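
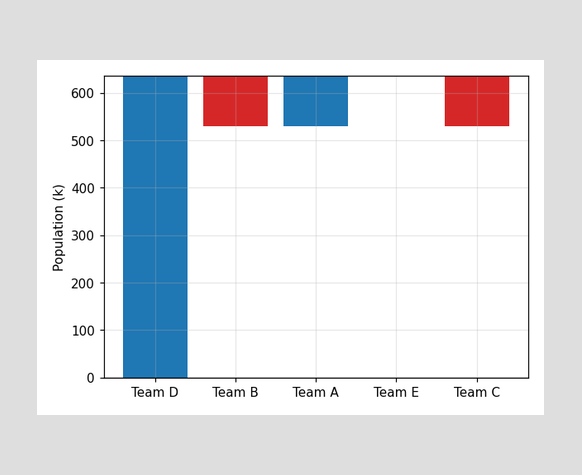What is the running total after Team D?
636k

After Team D the running total reaches 636k.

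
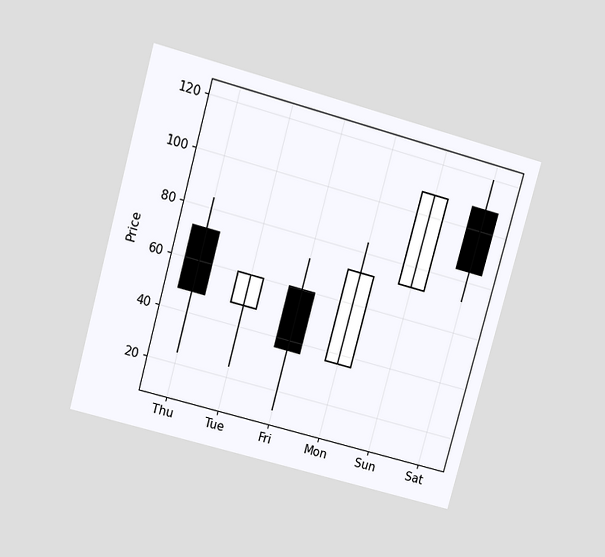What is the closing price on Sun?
108

The chart is tilted about 15° clockwise and viewed at a slight angle. The Sun candle closes at 108.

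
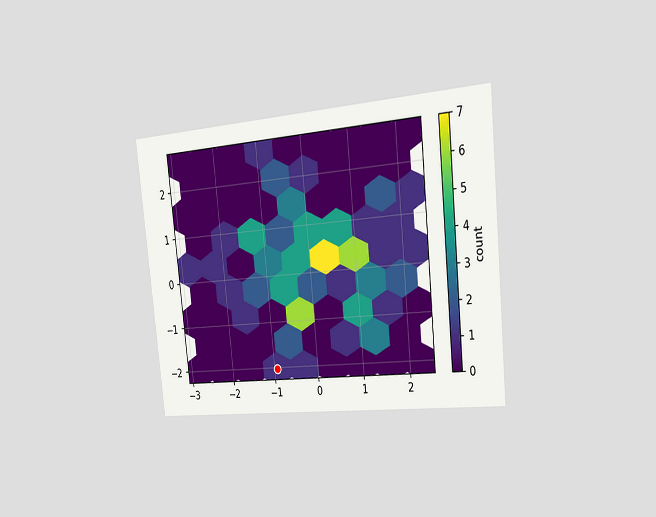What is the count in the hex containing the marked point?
The chart is tilted about 6° counter-clockwise and viewed slightly from the right. The marked hex reads 1 on the colorbar.

1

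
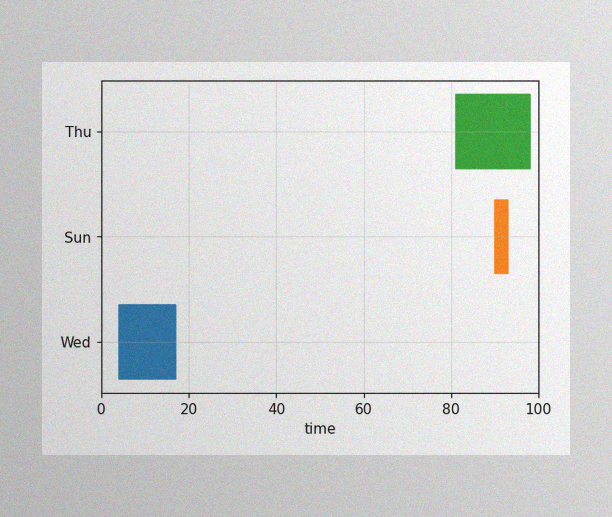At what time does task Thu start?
81

The image has some photo noise and uneven lighting. The Thu bar begins at t=81.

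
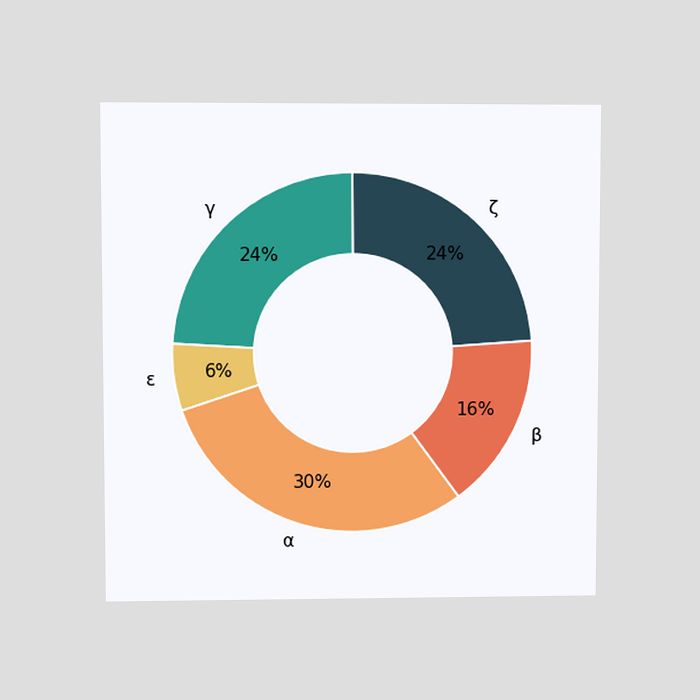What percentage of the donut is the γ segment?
The chart is viewed at a slight angle. The γ segment takes up 24% of the ring.

24%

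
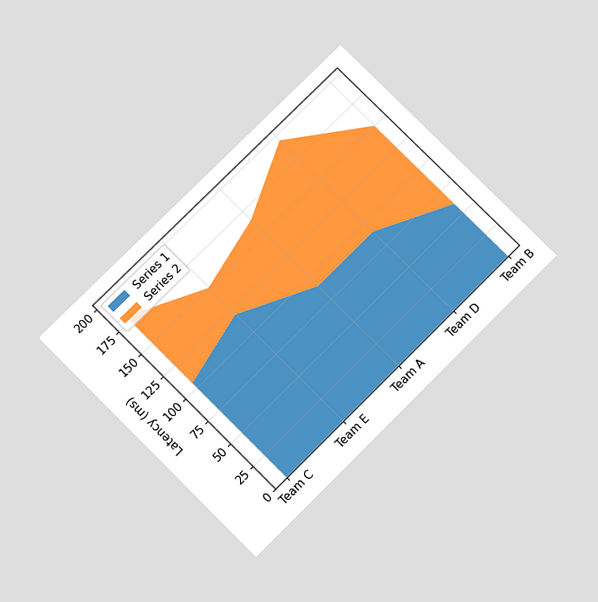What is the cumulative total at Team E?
The chart is tilted about 45° counter-clockwise and viewed slightly from below. The stacked total at Team E reaches 150ms.

150ms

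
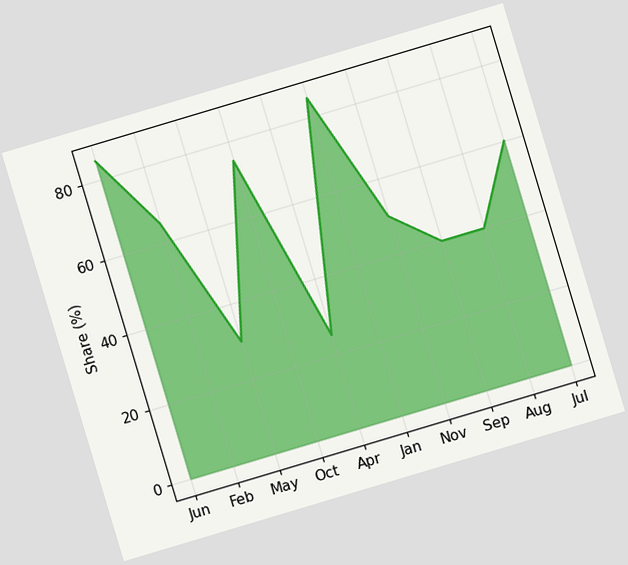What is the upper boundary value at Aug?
The chart is tilted about 17° counter-clockwise. At Aug the upper boundary is at 40%.

40%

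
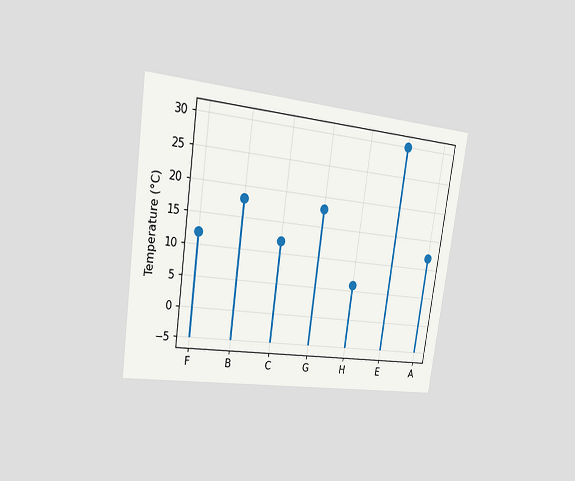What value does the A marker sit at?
12°C

The chart is tilted about 8° clockwise and viewed slightly from the left. The A marker sits at 12°C.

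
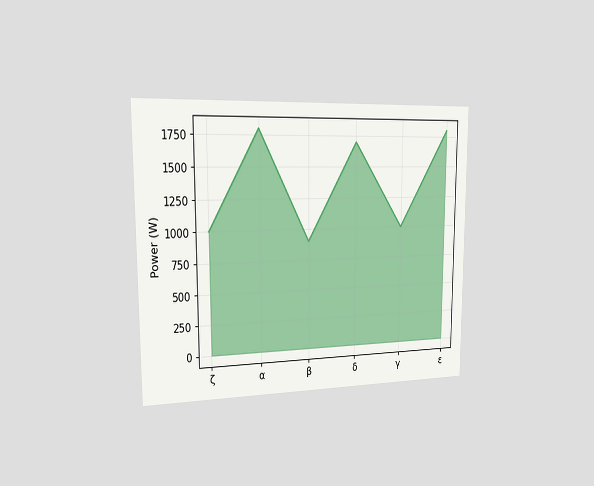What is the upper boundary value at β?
The chart is viewed slightly from the left. At β the upper boundary is at 900W.

900W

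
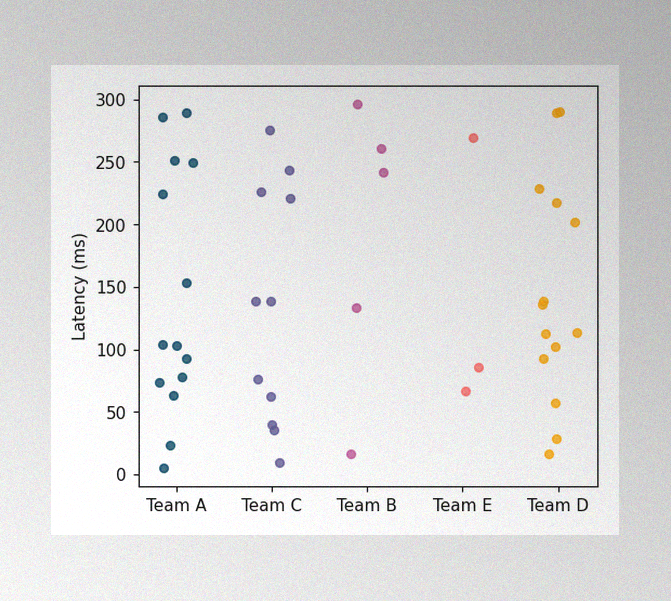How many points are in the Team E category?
3

The image has some photo noise and uneven lighting. Counting the markers in the Team E column gives 3.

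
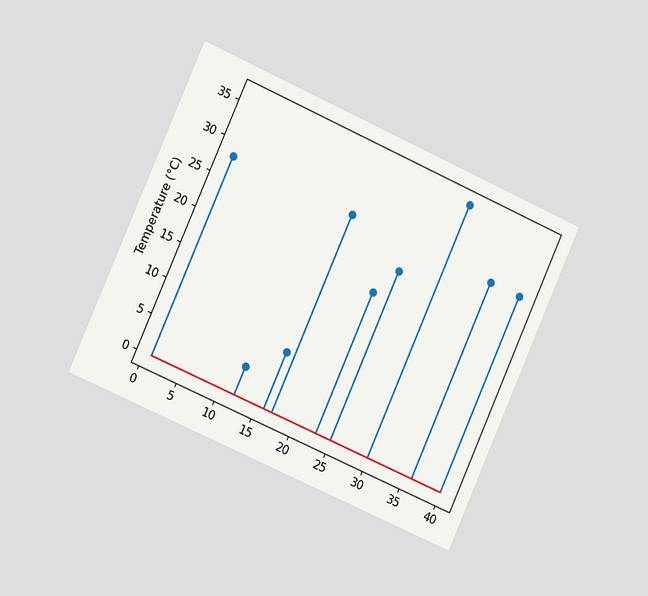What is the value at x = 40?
28°C

The chart is tilted about 24° clockwise and viewed slightly from the left. The stem at x=40 reaches 28°C.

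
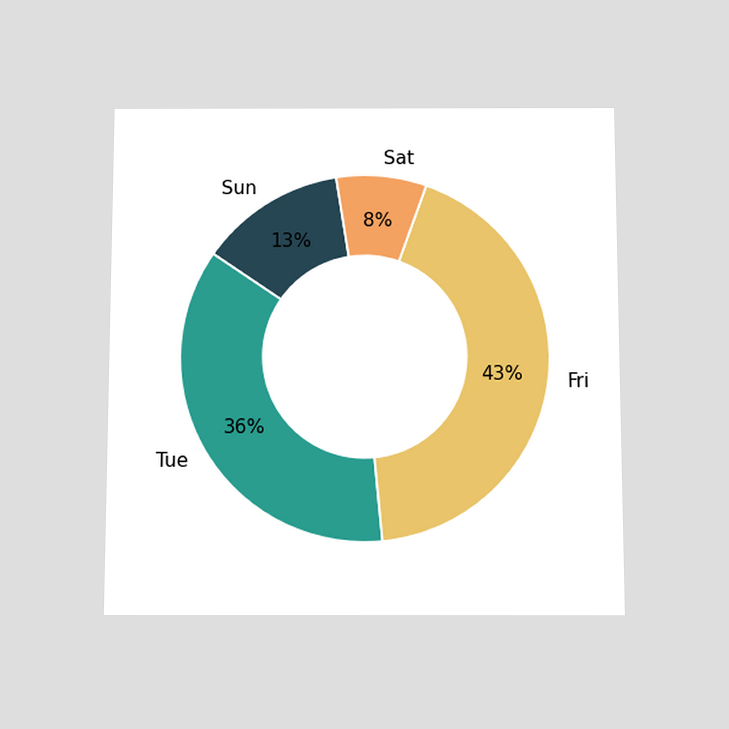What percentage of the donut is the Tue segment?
The chart is viewed slightly from below. The Tue segment takes up 36% of the ring.

36%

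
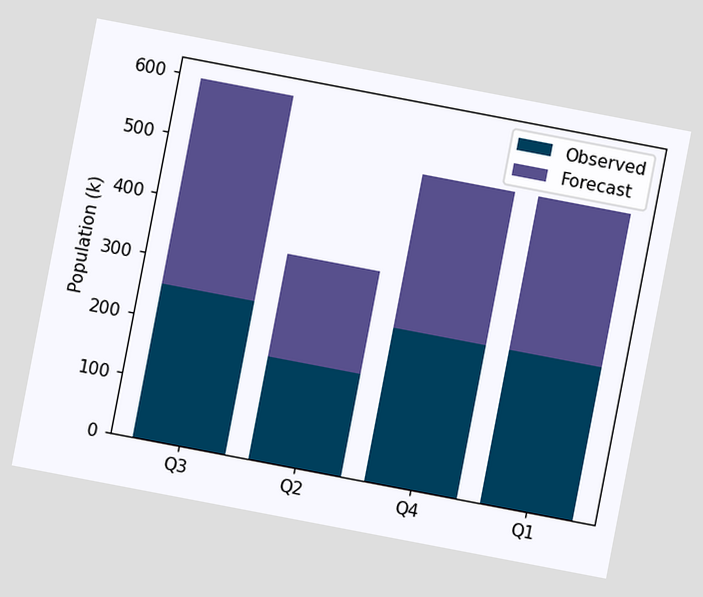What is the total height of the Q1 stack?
The chart is tilted about 11° clockwise. The Q1 stack's top reaches 510k on the y-axis.

510k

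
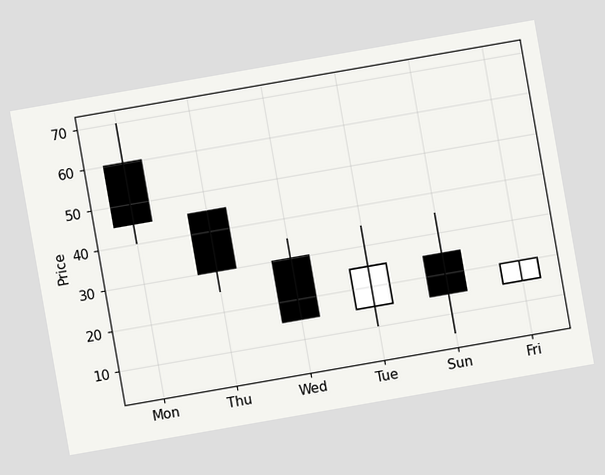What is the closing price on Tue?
The chart is tilted about 10° counter-clockwise. The Tue candle closes at 25.

25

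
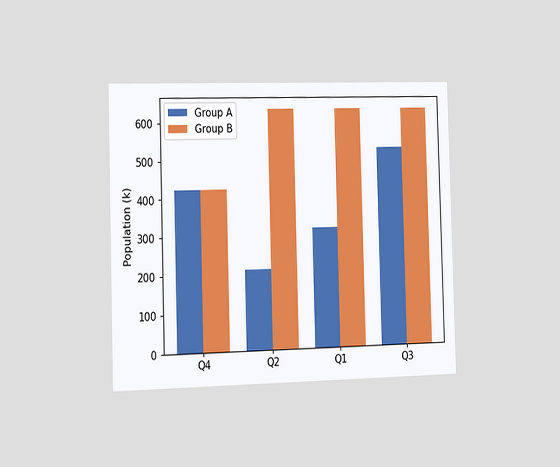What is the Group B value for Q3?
636k

The chart is viewed slightly from the left. The Group B bar at Q3 reaches 636k on the y-axis.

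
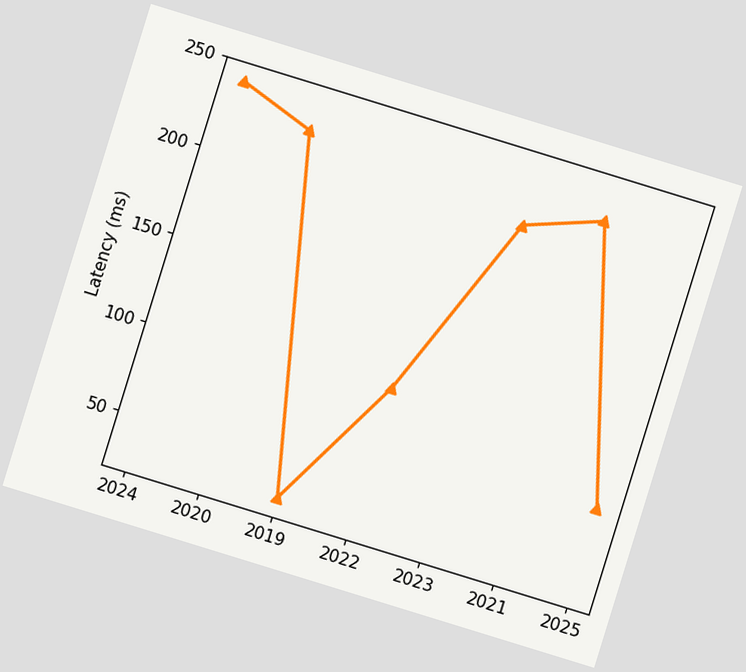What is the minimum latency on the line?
The chart is tilted about 17° clockwise. The lowest point is at 2019, and reading across to the y-axis gives 30ms.

30ms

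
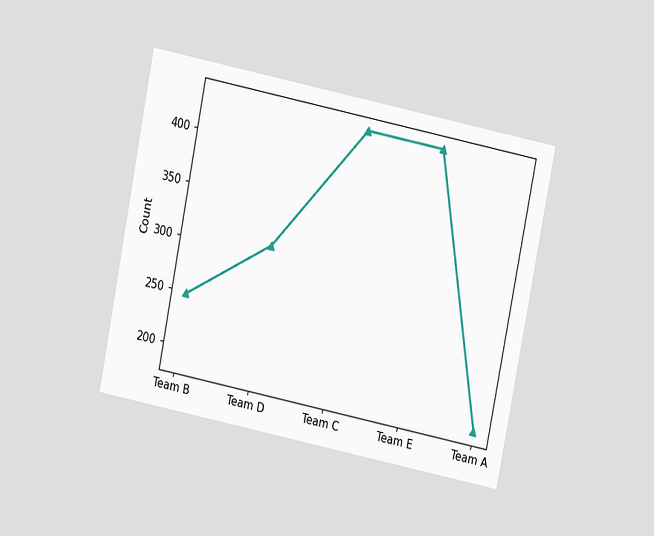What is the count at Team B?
248

The chart is tilted about 11° clockwise and viewed slightly from above. At Team B, the line is at 248.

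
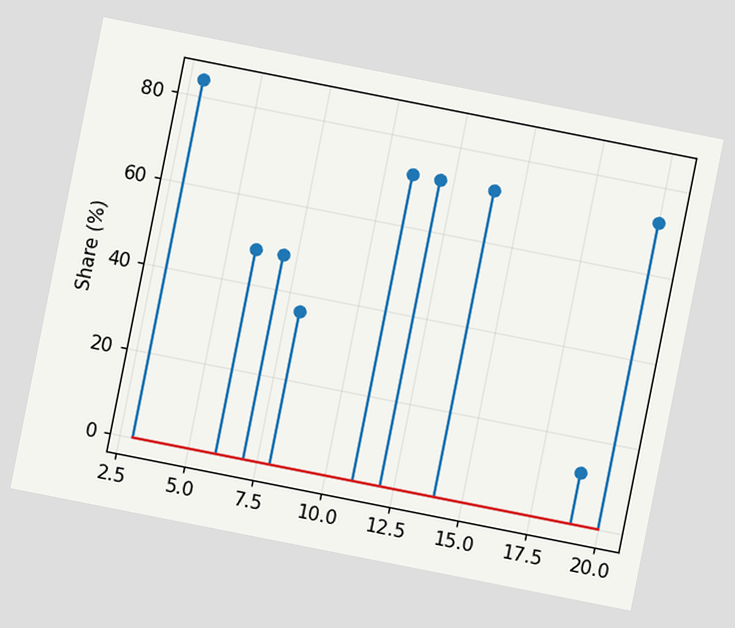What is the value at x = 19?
12%

The chart is tilted about 11° clockwise. The stem at x=19 reaches 12%.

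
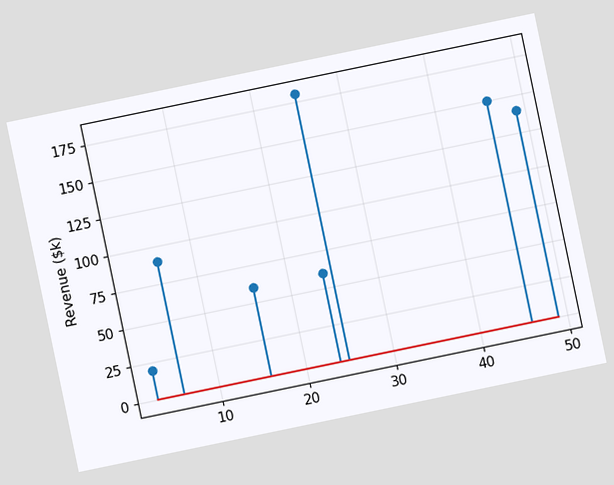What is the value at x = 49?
The chart is tilted about 12° counter-clockwise. The stem at x=49 reaches $140k.

$140k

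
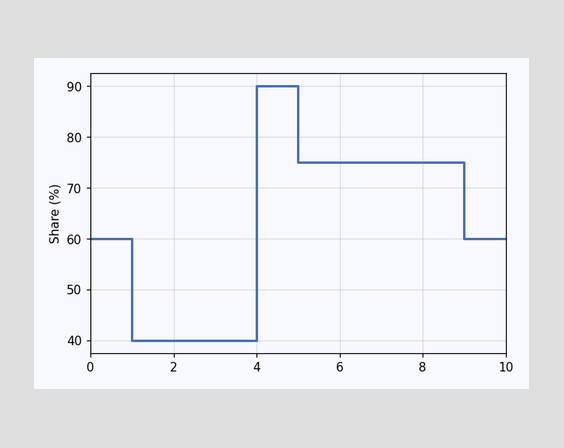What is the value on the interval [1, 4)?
40%

On [1, 4) the step sits at 40%.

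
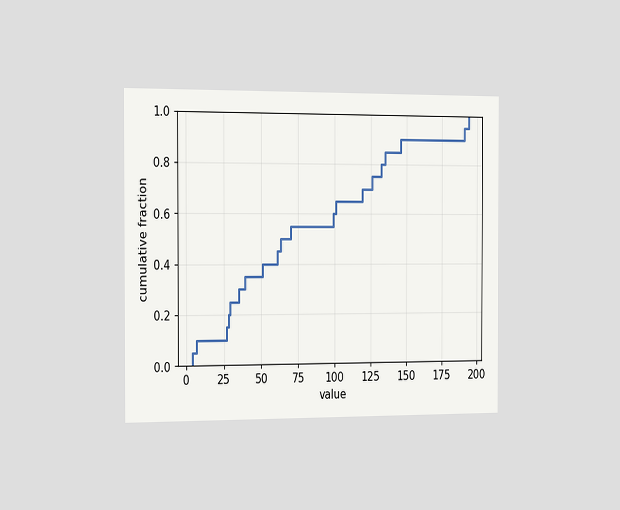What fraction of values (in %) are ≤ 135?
85%

The chart is viewed slightly from the left. At x=135 the ECDF step is at 85%.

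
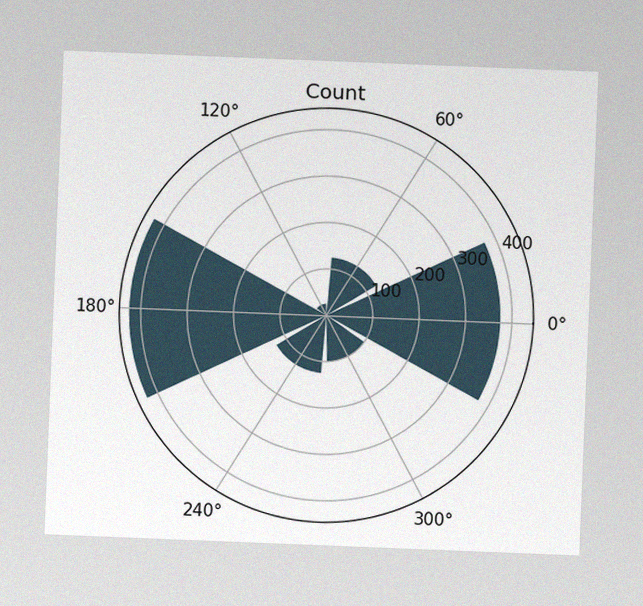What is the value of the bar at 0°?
The chart is tilted about 2° clockwise, with some photo noise. The bar at 0° reaches 375 on the radial axis.

375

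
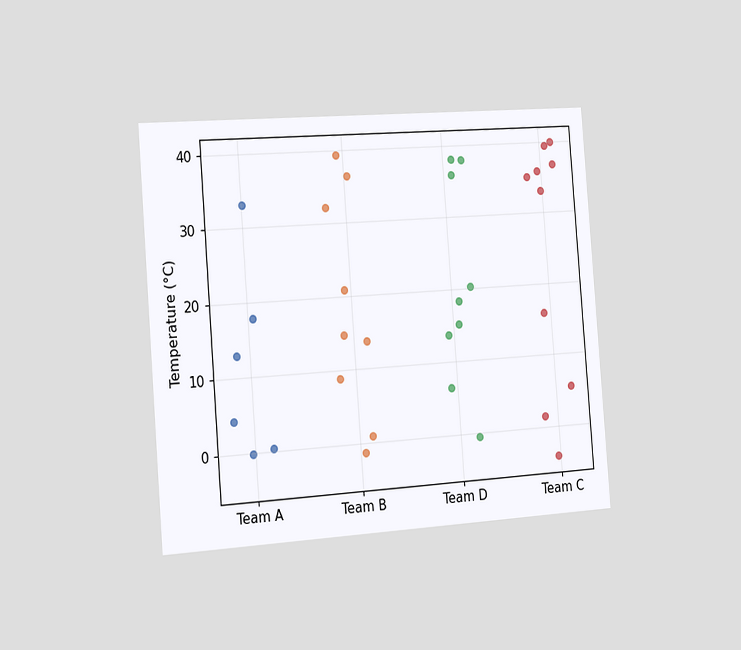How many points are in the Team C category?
The chart is tilted about 4° counter-clockwise and viewed slightly from the left. Counting the markers in the Team C column gives 10.

10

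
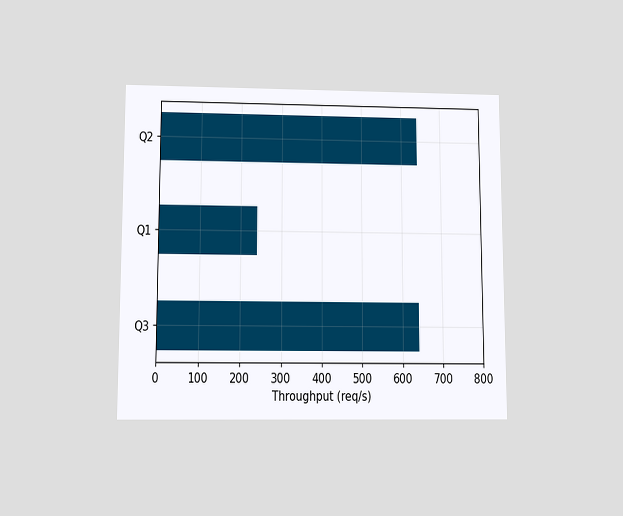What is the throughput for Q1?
240req/s

The chart is viewed slightly from below. Reading along the chart's x-axis, the Q1 bar reaches 240req/s.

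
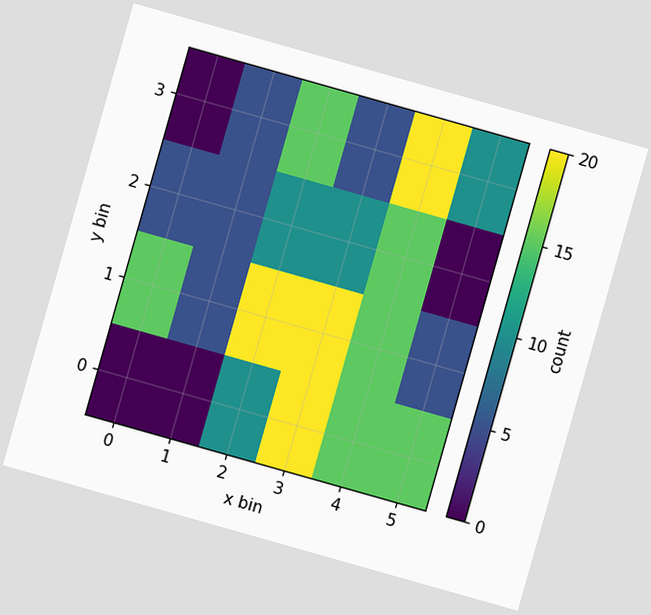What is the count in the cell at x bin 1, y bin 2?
5

The chart is tilted about 16° clockwise. Matching the cell (1, 2) against the colorbar gives 5.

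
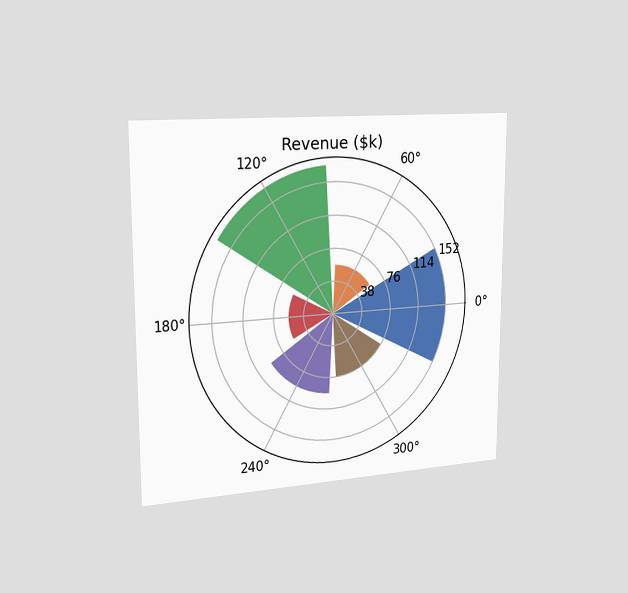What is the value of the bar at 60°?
$57k

The chart is viewed slightly from the left. The bar at 60° reaches $57k on the radial axis.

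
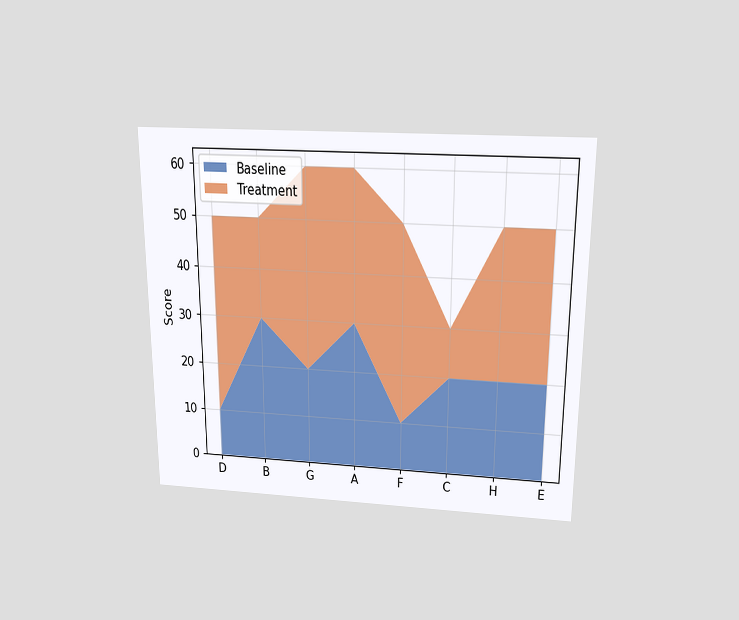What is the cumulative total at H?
50

The chart is viewed slightly from above. The stacked total at H reaches 50.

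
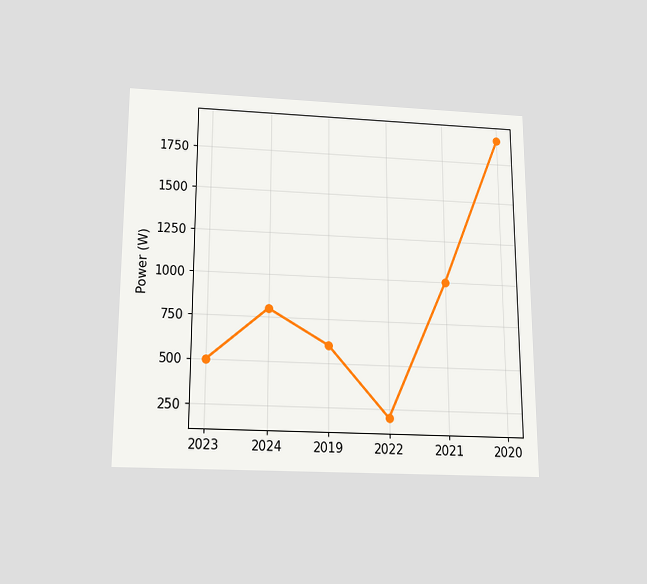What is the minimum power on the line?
The chart is viewed slightly from below. The lowest point is at 2022, and reading across to the y-axis gives 200W.

200W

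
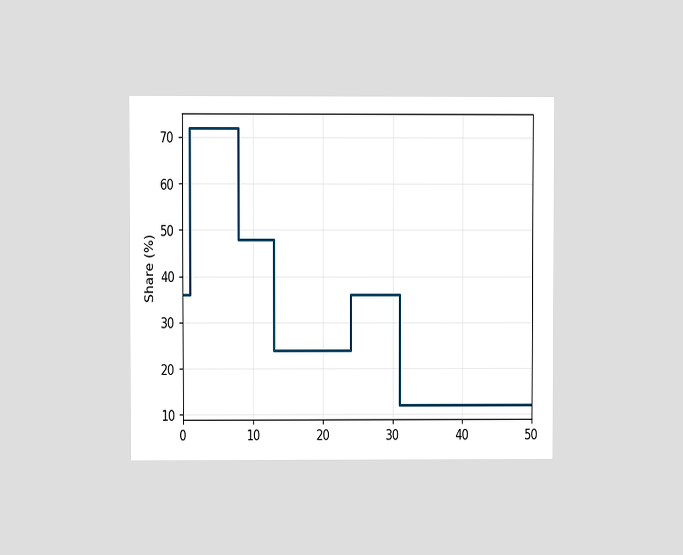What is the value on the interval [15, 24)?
24%

The chart is viewed at a slight angle. On [15, 24) the step sits at 24%.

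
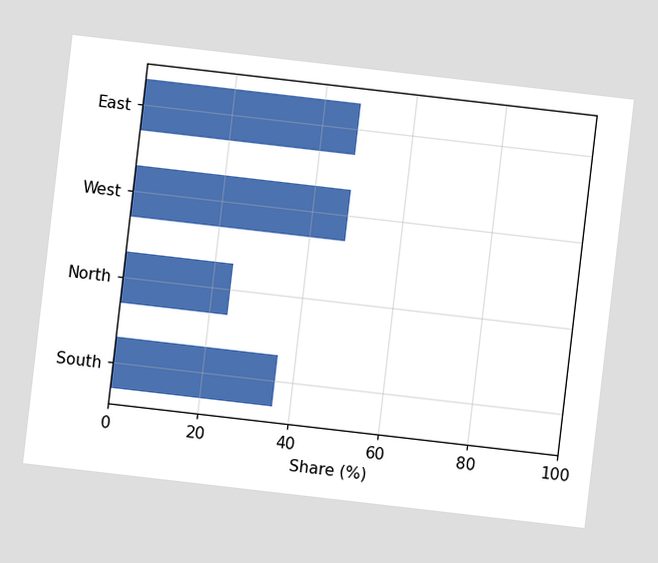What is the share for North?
24%

The chart is tilted about 7° clockwise. Reading along the chart's x-axis, the North bar reaches 24%.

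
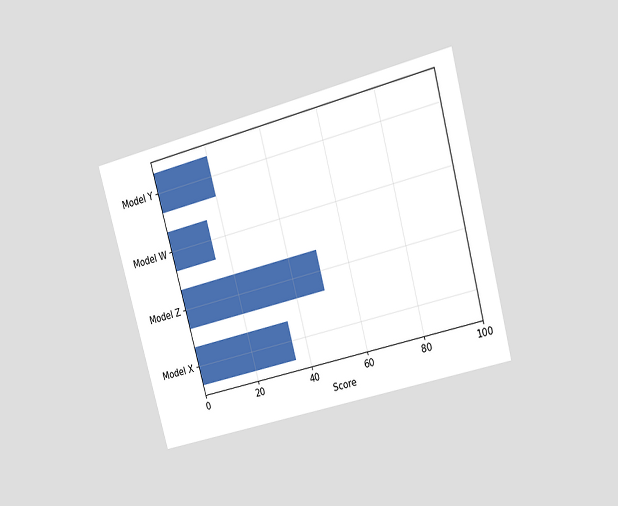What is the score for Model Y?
The chart is tilted about 15° counter-clockwise and viewed at a slight angle. Reading along the chart's x-axis, the Model Y bar reaches 20.

20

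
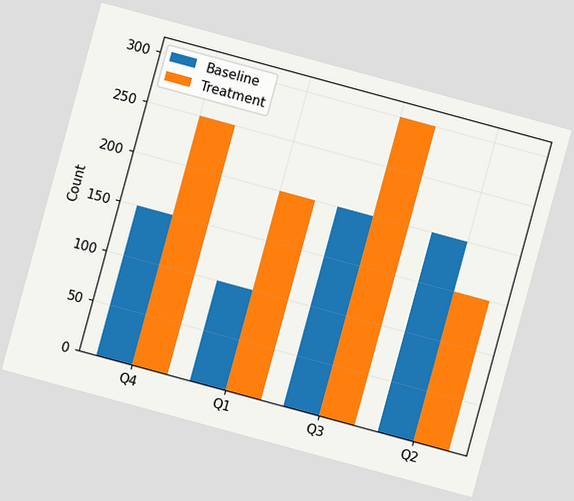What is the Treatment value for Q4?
250

The chart is tilted about 15° clockwise. The Treatment bar at Q4 reaches 250 on the y-axis.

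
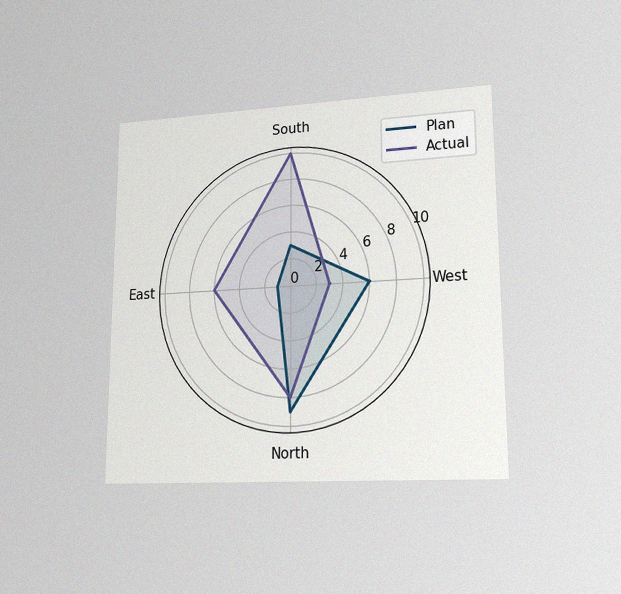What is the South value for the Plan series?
The chart is viewed at a slight angle, with some photo noise. On the South axis, Plan reaches 3.

3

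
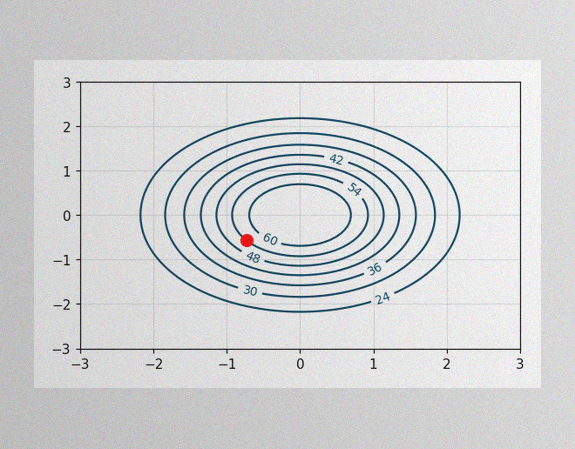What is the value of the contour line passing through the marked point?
54

The image has some photo noise and uneven lighting. The marked point sits on the contour labelled 54.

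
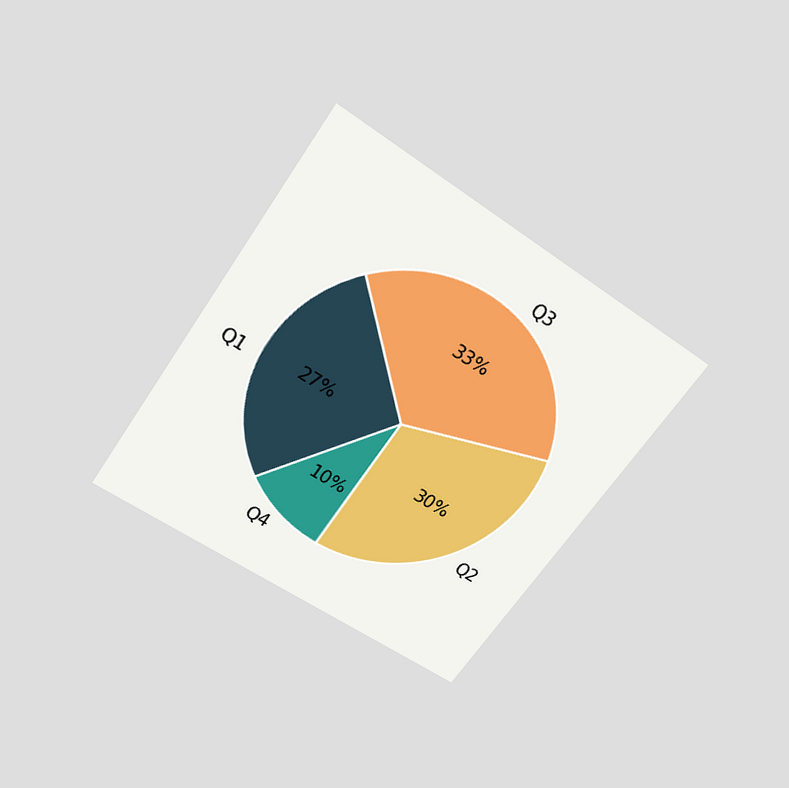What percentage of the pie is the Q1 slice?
The chart is tilted about 35° clockwise and viewed slightly from above. The Q1 slice takes up 27% of the pie.

27%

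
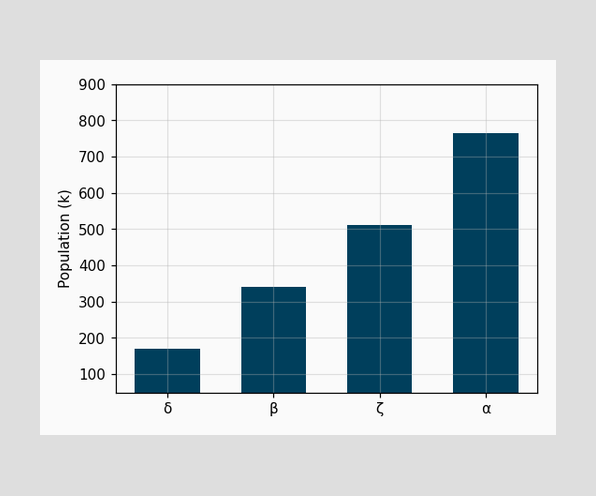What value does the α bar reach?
Reading along the chart's y-axis, the α bar reaches 765k.

765k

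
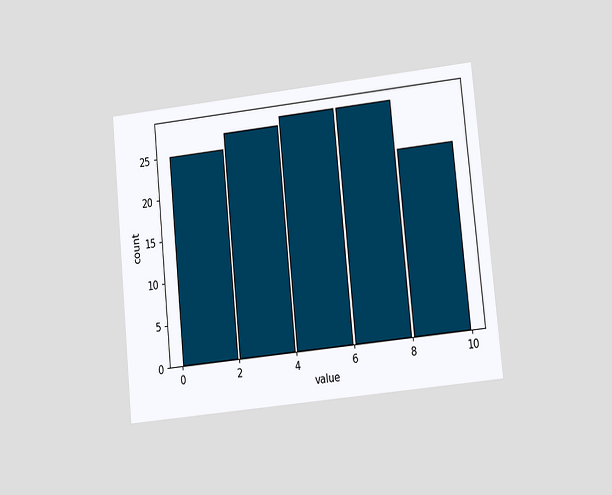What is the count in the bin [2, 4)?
27

The chart is tilted about 6° counter-clockwise and viewed at a slight angle. The [2, 4) bin has height 27.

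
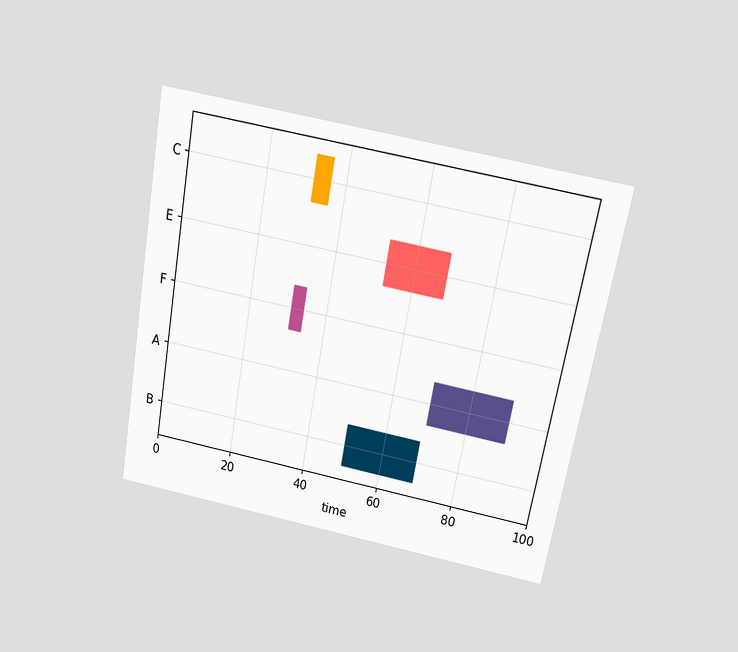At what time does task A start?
The chart is tilted about 10° clockwise and viewed slightly from above. The A bar begins at t=70.

70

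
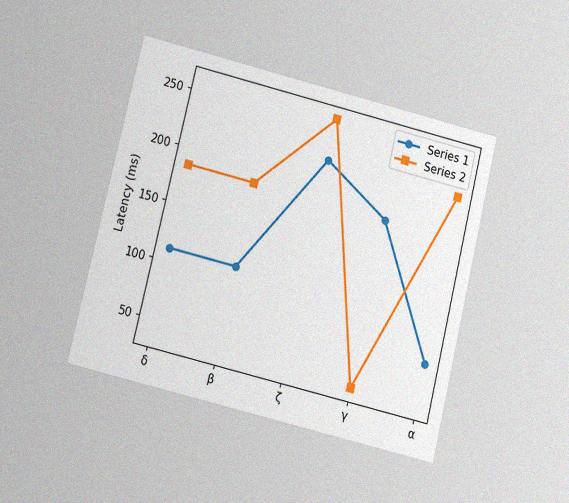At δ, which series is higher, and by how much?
The chart is tilted about 14° clockwise and viewed at a slight angle, with some photo noise. At δ, Series 2 sits above the other line by 74ms.

Series 2, by 74ms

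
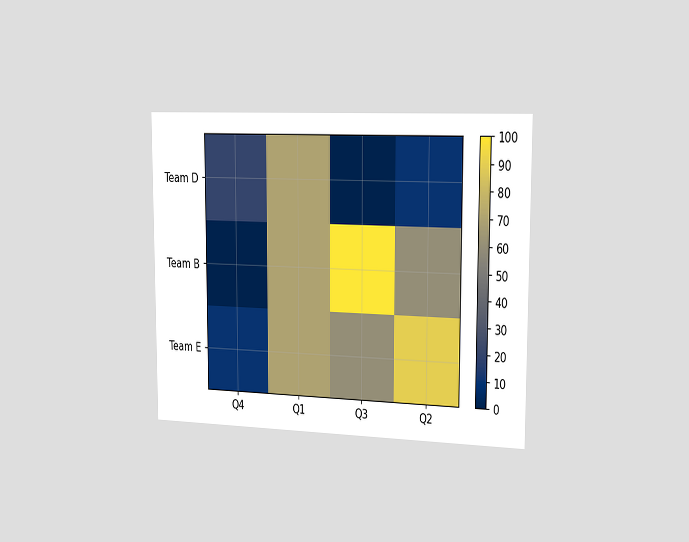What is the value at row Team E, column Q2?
90

The chart is viewed slightly from the right. Matching cell (Team E, Q2) against the colorbar gives 90.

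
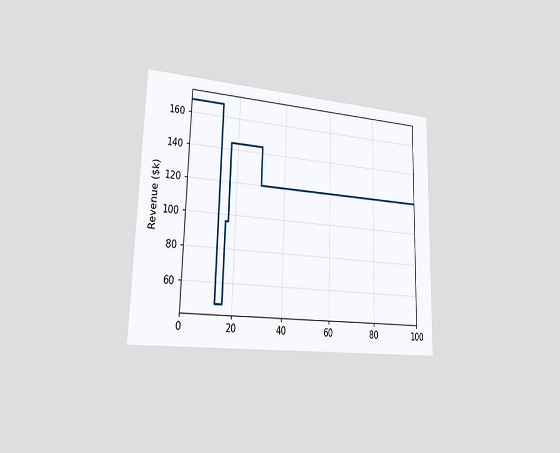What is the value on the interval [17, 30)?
$144k

The chart is viewed slightly from the left. On [17, 30) the step sits at $144k.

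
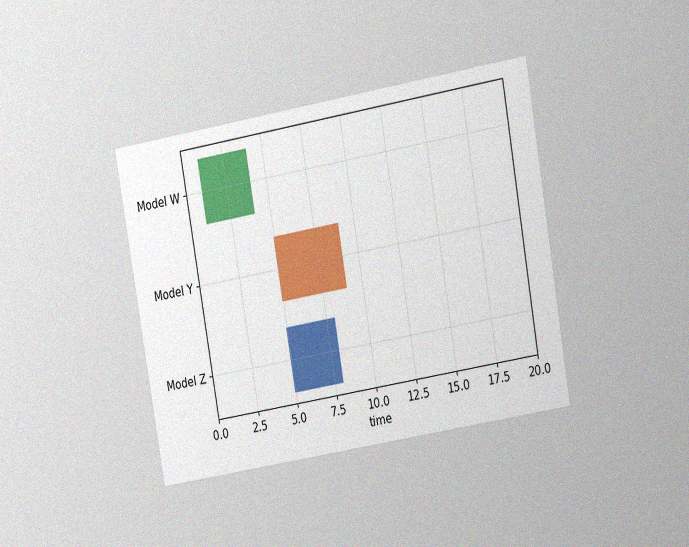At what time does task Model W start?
1

The chart is tilted about 10° counter-clockwise and viewed at a slight angle, with some photo noise. The Model W bar begins at t=1.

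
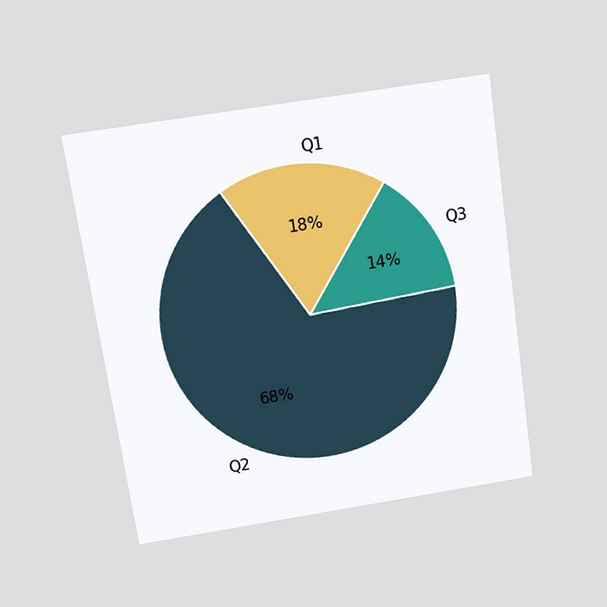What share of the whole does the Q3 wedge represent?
14%

The chart is tilted about 8° counter-clockwise and viewed slightly from above. The Q3 slice takes up 14% of the pie.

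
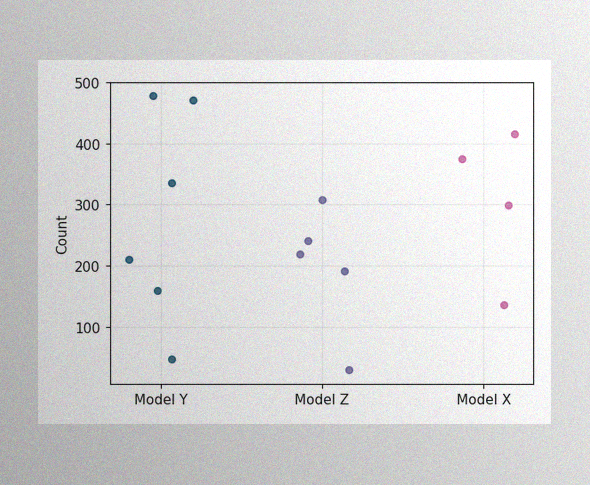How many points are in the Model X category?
The image has some photo noise and uneven lighting. Counting the markers in the Model X column gives 4.

4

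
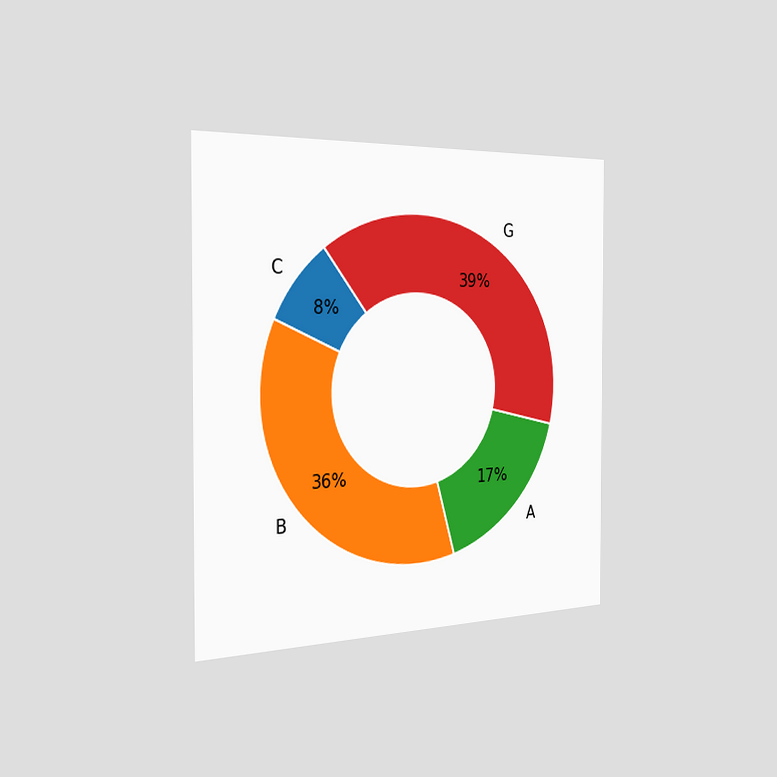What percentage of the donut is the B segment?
36%

The chart is viewed slightly from the left. The B segment takes up 36% of the ring.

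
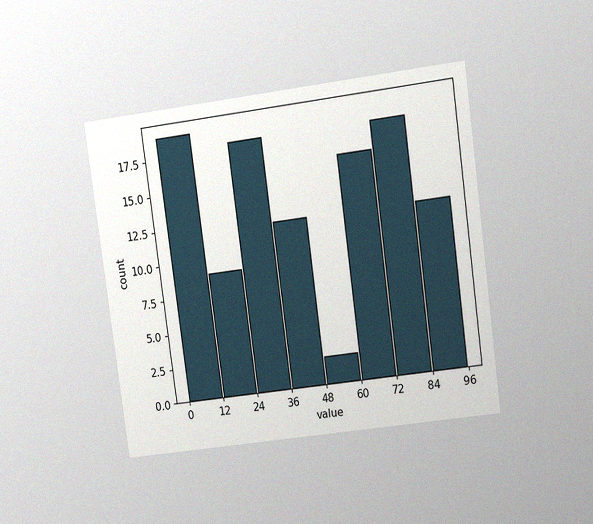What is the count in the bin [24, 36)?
The chart is tilted about 8° counter-clockwise and viewed at a slight angle, with some photo noise. The [24, 36) bin has height 18.

18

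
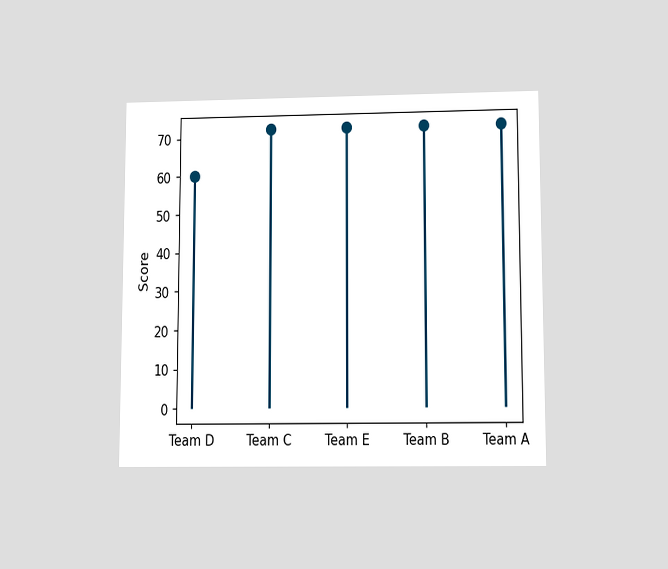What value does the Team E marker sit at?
The chart is viewed slightly from below. The Team E marker sits at 72.

72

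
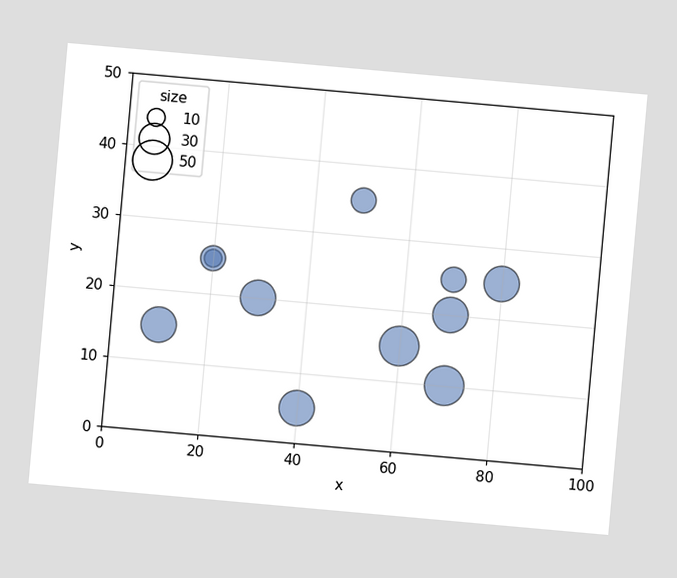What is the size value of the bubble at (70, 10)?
50

The chart is tilted about 5° clockwise. Matching the bubble at (70, 10) against the size legend gives 50.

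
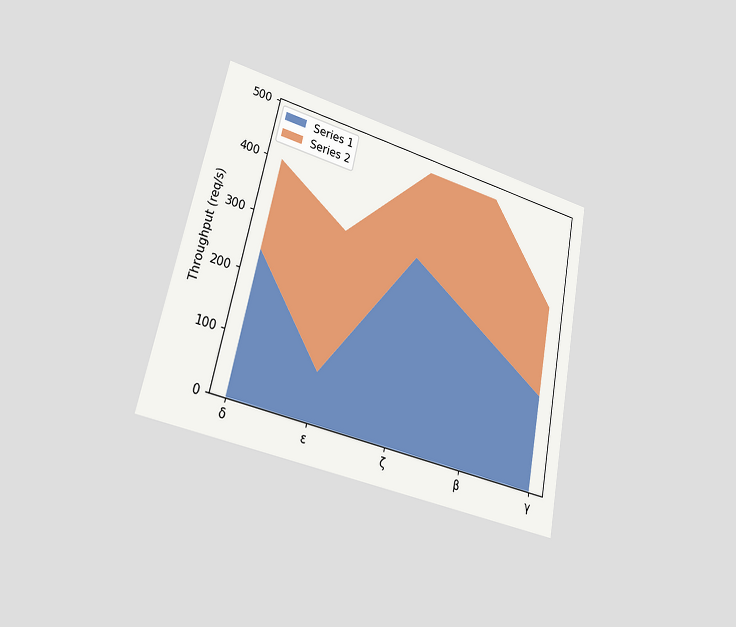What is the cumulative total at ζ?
The chart is tilted about 12° clockwise and viewed at a slight angle. The stacked total at ζ reaches 480req/s.

480req/s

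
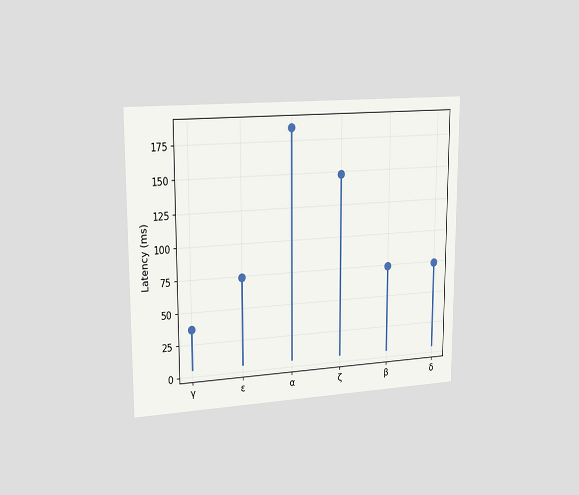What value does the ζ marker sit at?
148ms

The chart is viewed slightly from the left. The ζ marker sits at 148ms.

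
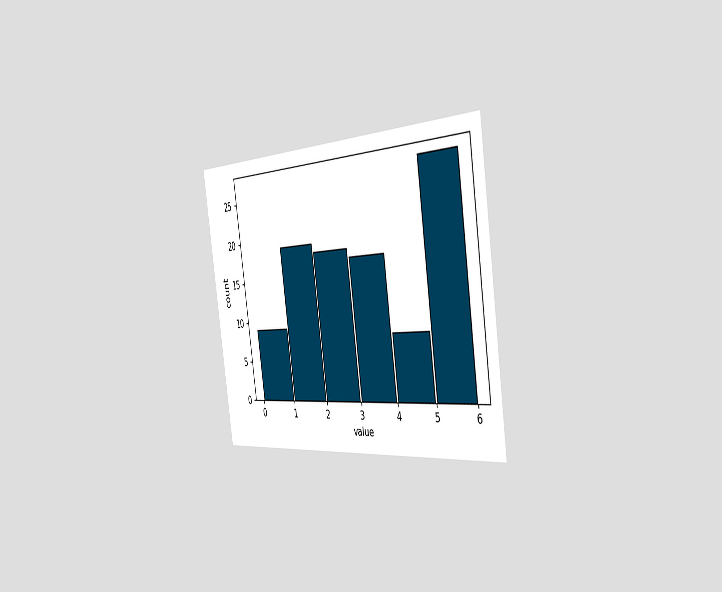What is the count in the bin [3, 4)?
17

The chart is tilted about 9° counter-clockwise and viewed slightly from the right. The [3, 4) bin has height 17.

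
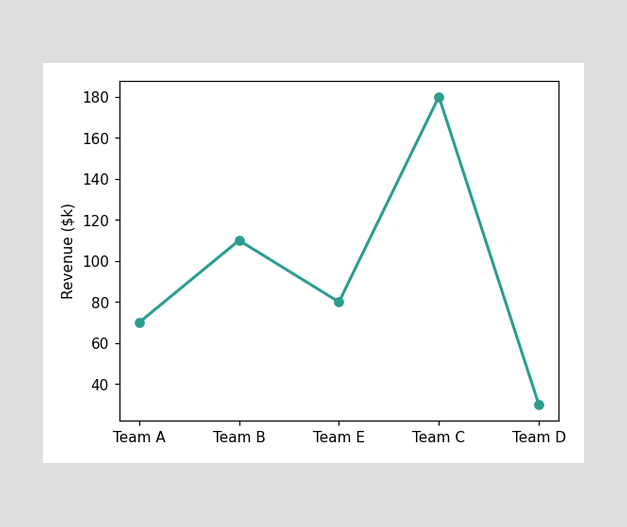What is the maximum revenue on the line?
$180k

The highest point is at Team C, and reading across to the y-axis gives $180k.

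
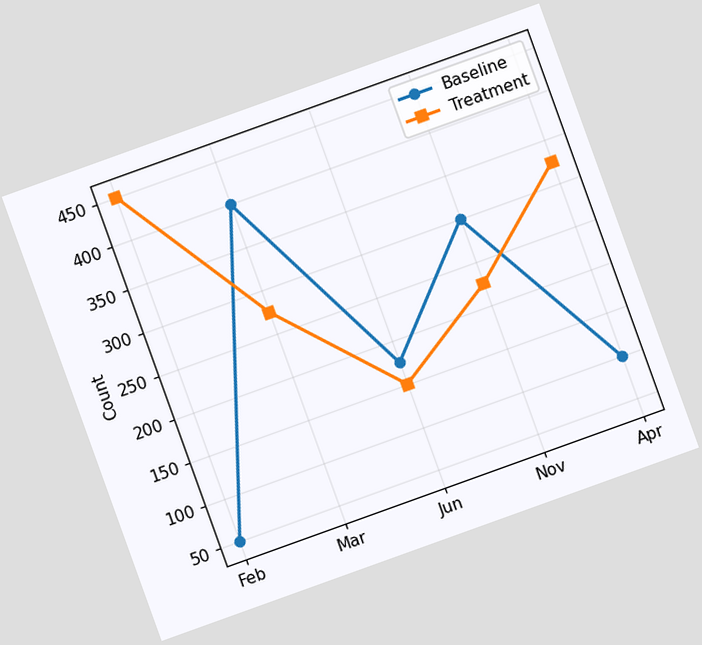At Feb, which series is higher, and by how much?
The chart is tilted about 20° counter-clockwise. At Feb, Treatment sits above the other line by 400.

Treatment, by 400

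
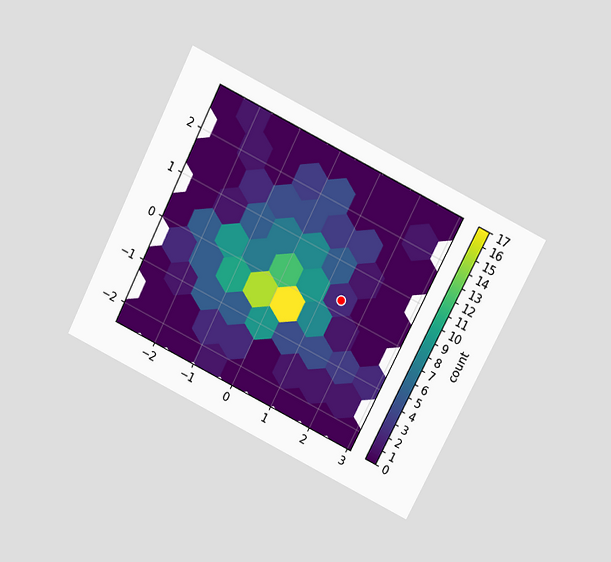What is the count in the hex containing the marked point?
The chart is tilted about 27° clockwise and viewed slightly from above. The marked hex reads 2 on the colorbar.

2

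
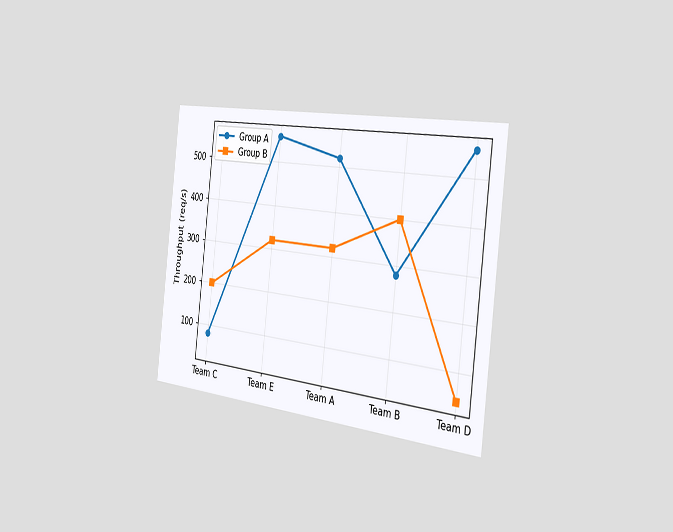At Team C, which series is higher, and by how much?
Group B, by 120req/s

The chart is tilted about 7° clockwise and viewed slightly from the right. At Team C, Group B sits above the other line by 120req/s.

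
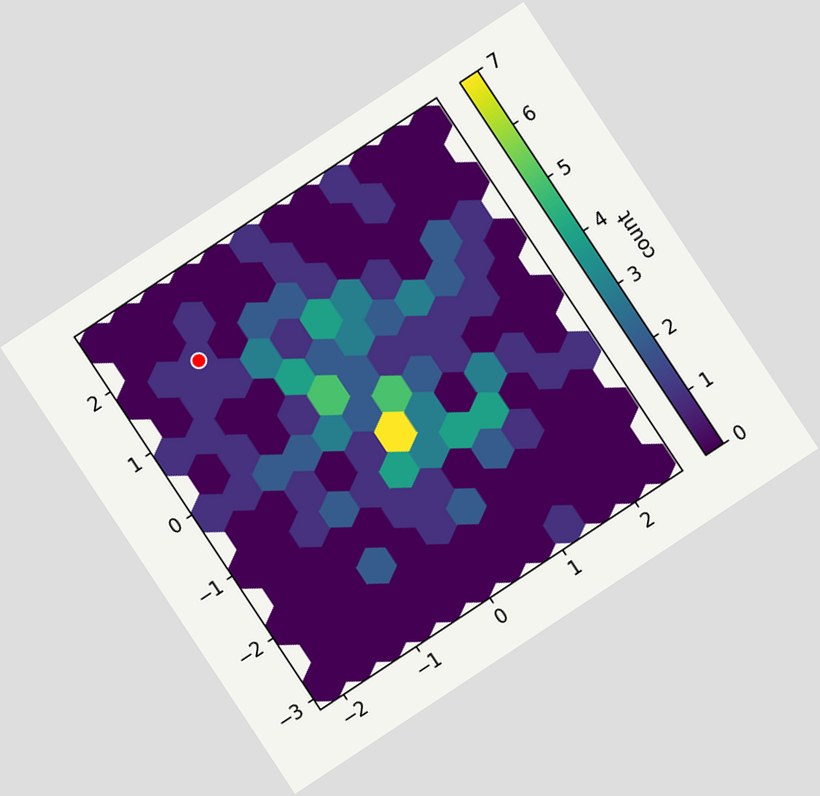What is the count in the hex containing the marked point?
The chart is tilted about 33° counter-clockwise. The marked hex reads 1 on the colorbar.

1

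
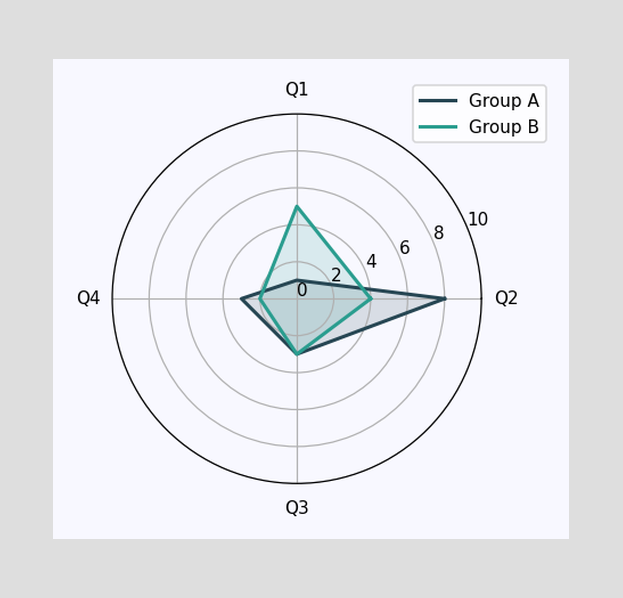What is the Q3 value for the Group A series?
3

On the Q3 axis, Group A reaches 3.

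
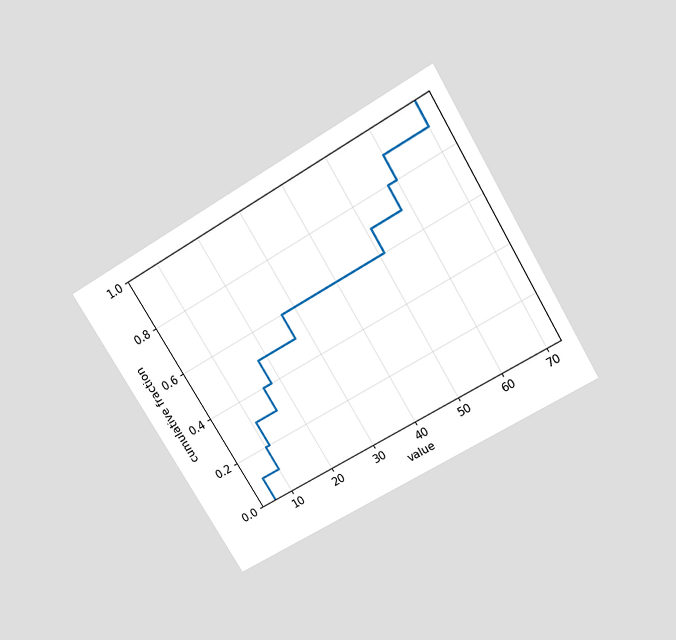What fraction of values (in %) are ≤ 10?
20%

The chart is tilted about 31° counter-clockwise and viewed slightly from above. At x=10 the ECDF step is at 20%.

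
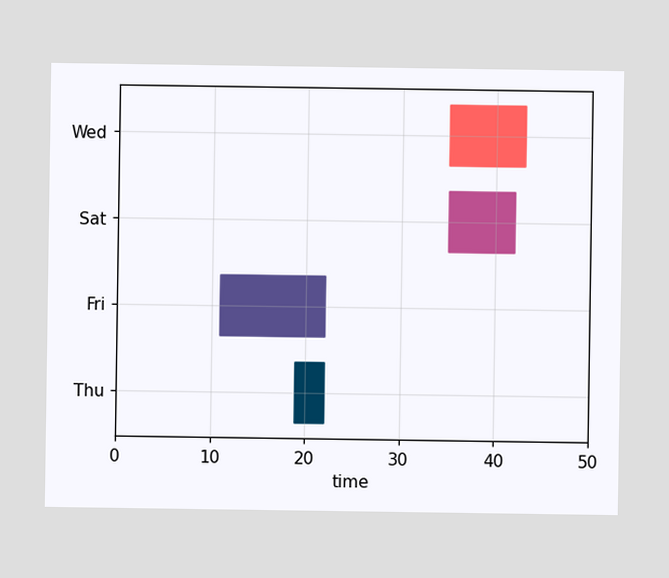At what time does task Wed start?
35

The Wed bar begins at t=35.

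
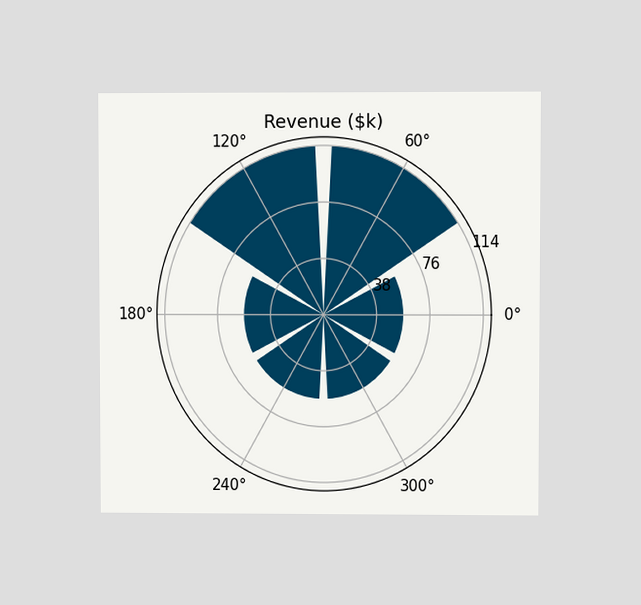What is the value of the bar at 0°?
$57k

The chart is viewed at a slight angle. The bar at 0° reaches $57k on the radial axis.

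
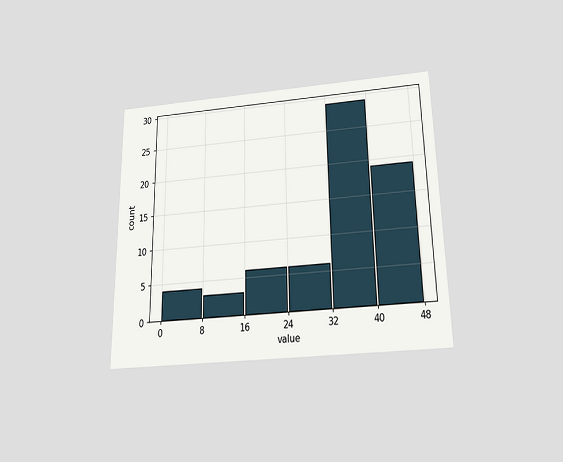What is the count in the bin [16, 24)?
6

The chart is viewed slightly from below. The [16, 24) bin has height 6.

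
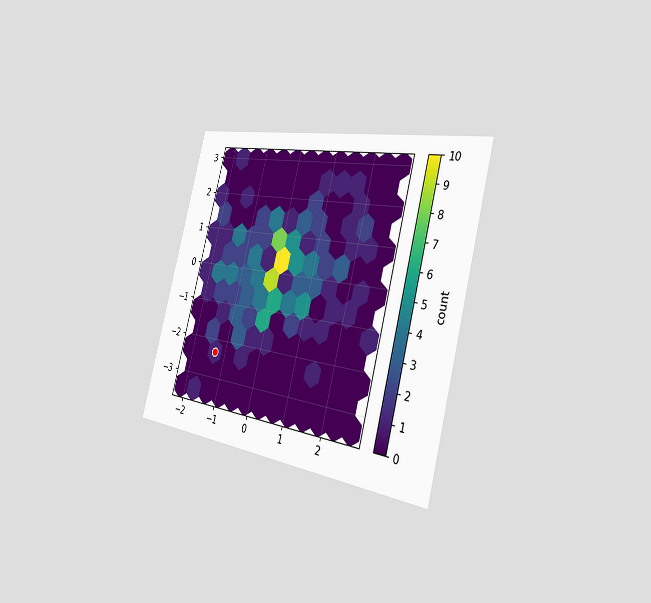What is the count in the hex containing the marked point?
1

The chart is tilted about 15° clockwise and viewed slightly from the right. The marked hex reads 1 on the colorbar.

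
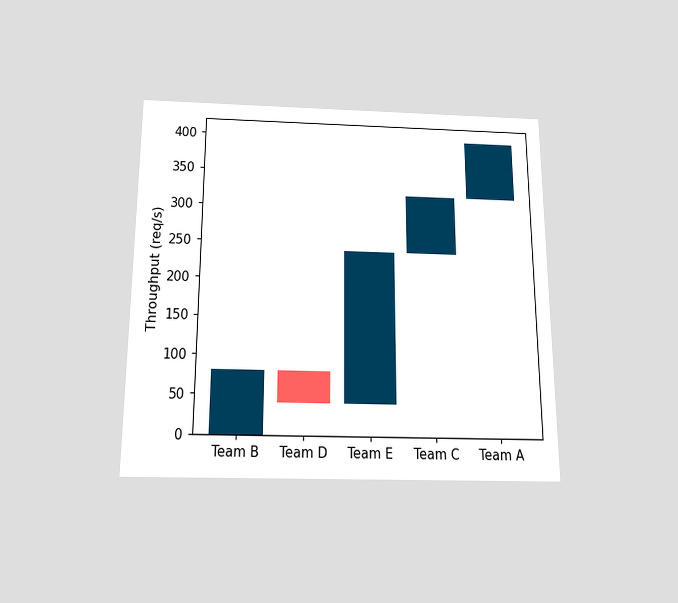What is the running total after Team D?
40req/s

The chart is viewed slightly from below. After Team D the running total reaches 40req/s.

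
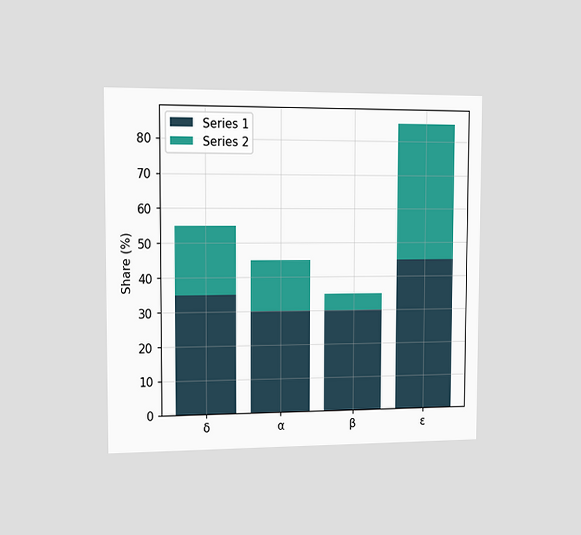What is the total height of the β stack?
35%

The chart is viewed slightly from the left. The β stack's top reaches 35% on the y-axis.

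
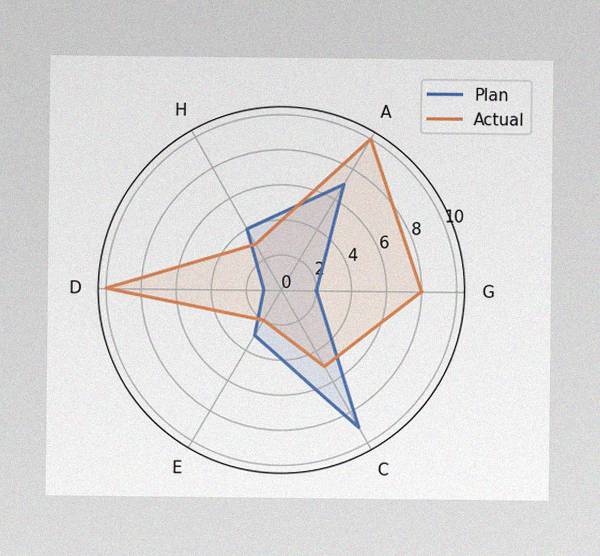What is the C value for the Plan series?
The image has some photo noise and uneven lighting. On the C axis, Plan reaches 9.

9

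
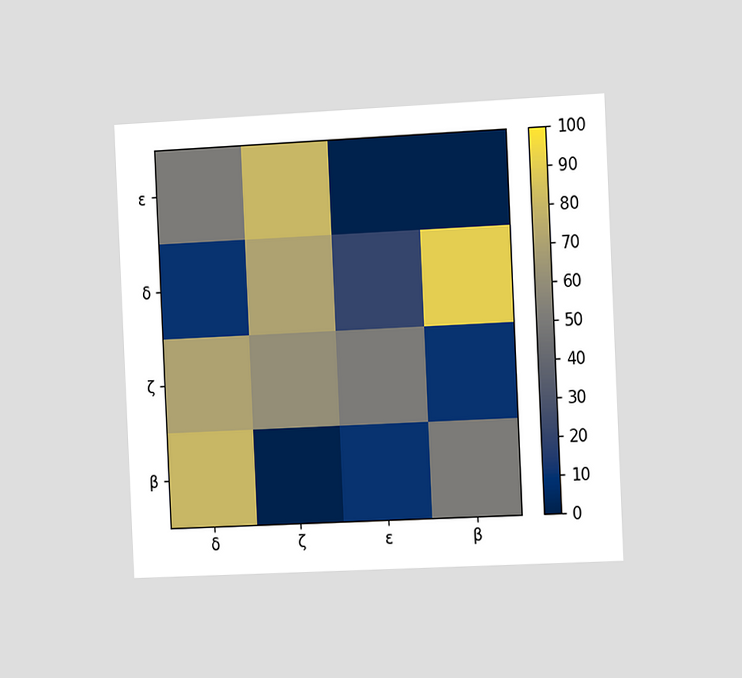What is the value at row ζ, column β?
10

The chart is tilted about 3° counter-clockwise and viewed slightly from the right. Matching cell (ζ, β) against the colorbar gives 10.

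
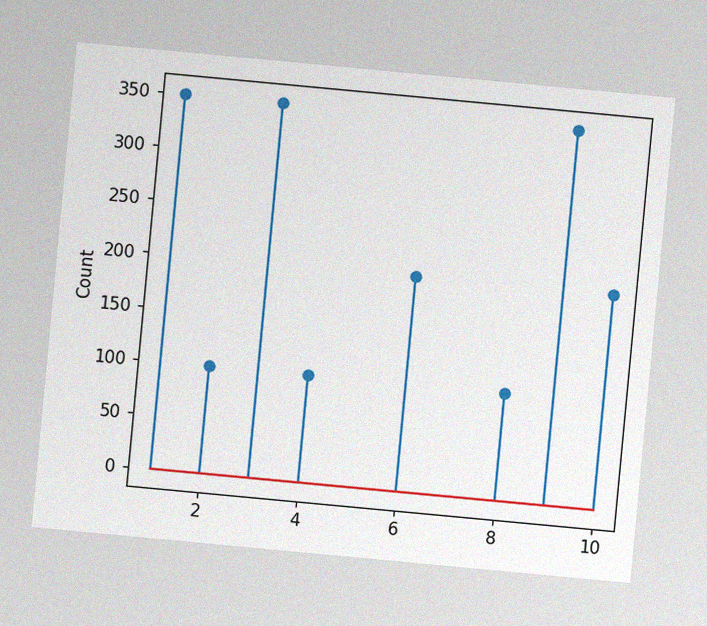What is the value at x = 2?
100

The chart is tilted about 5° clockwise, with some photo noise. The stem at x=2 reaches 100.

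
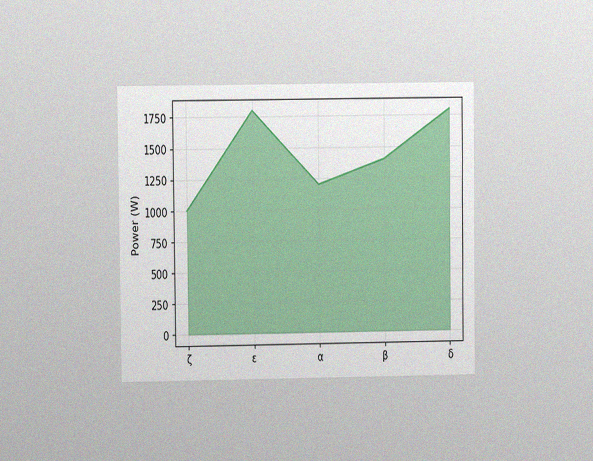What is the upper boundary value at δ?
1800W

The chart is viewed at a slight angle, with some photo noise. At δ the upper boundary is at 1800W.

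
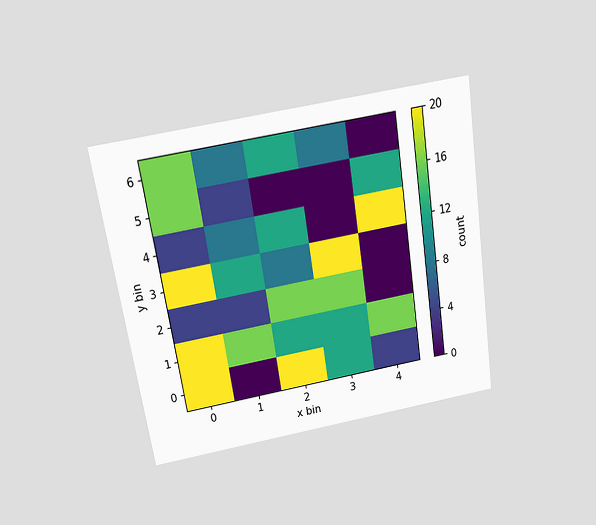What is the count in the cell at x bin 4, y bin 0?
The chart is tilted about 9° counter-clockwise and viewed slightly from above. Matching the cell (4, 0) against the colorbar gives 4.

4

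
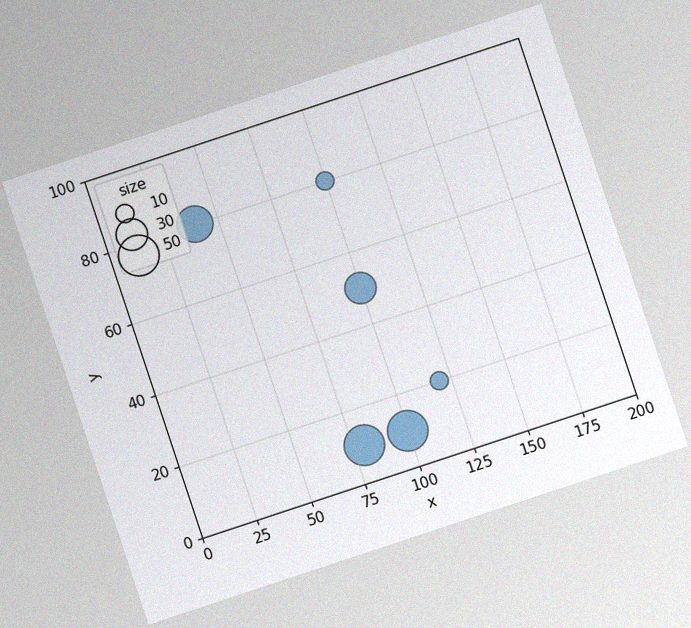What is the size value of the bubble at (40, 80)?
40

The chart is tilted about 18° counter-clockwise, with some photo noise. Matching the bubble at (40, 80) against the size legend gives 40.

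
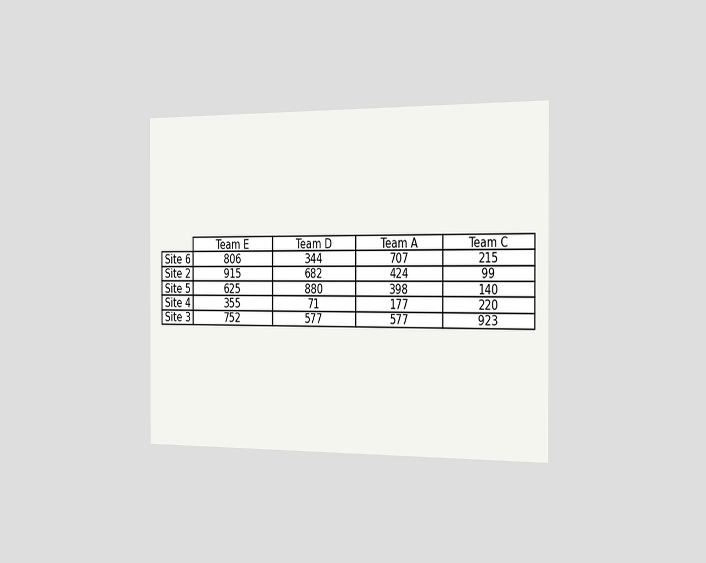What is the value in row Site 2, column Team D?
The chart is viewed slightly from the right. The (Site 2, Team D) cell reads 682.

682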